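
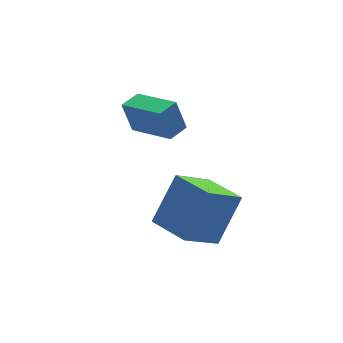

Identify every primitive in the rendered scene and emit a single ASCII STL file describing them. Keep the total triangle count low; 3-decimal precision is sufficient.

solid 
facet normal -0.559 -0.270 -0.784
outer loop
vertex 0.149 -0.86 -0.781
vertex -0.345 0.744 -0.981
vertex 1.599 -0.555 -1.921
endloop
endfacet
facet normal 0.292 -0.949 0.118
outer loop
vertex 2.785 0.016 -0.259
vertex 0.149 -0.86 -0.781
vertex 1.599 -0.555 -1.921
endloop
endfacet
facet normal -0.559 -0.269 -0.784
outer loop
vertex 1.599 -0.555 -1.921
vertex -0.345 0.744 -0.981
vertex 1.106 1.049 -2.12
endloop
endfacet
facet normal 0.776 0.163 -0.610
outer loop
vertex 1.106 1.049 -2.12
vertex 2.785 0.016 -0.259
vertex 1.599 -0.555 -1.921
endloop
endfacet
facet normal -0.776 -0.163 0.610
outer loop
vertex 0.149 -0.86 -0.781
vertex 0.841 1.315 0.681
vertex -0.345 0.744 -0.981
endloop
endfacet
facet normal 0.292 -0.949 0.118
outer loop
vertex 1.334 -0.289 0.88
vertex 0.149 -0.86 -0.781
vertex 2.785 0.016 -0.259
endloop
endfacet
facet normal -0.776 -0.163 0.610
outer loop
vertex 1.334 -0.289 0.88
vertex 0.841 1.315 0.681
vertex 0.149 -0.86 -0.781
endloop
endfacet
facet normal -0.292 0.949 -0.118
outer loop
vertex -0.345 0.744 -0.981
vertex 0.841 1.315 0.681
vertex 1.106 1.049 -2.12
endloop
endfacet
facet normal 0.776 0.163 -0.610
outer loop
vertex 2.291 1.62 -0.459
vertex 2.785 0.016 -0.259
vertex 1.106 1.049 -2.12
endloop
endfacet
facet normal -0.292 0.949 -0.118
outer loop
vertex 1.106 1.049 -2.12
vertex 0.841 1.315 0.681
vertex 2.291 1.62 -0.459
endloop
endfacet
facet normal 0.559 0.270 0.784
outer loop
vertex 2.291 1.62 -0.459
vertex 1.334 -0.289 0.88
vertex 2.785 0.016 -0.259
endloop
endfacet
facet normal 0.560 0.269 0.784
outer loop
vertex 0.841 1.315 0.681
vertex 1.334 -0.289 0.88
vertex 2.291 1.62 -0.459
endloop
endfacet
facet normal -0.909 -0.413 -0.065
outer loop
vertex 1.017 3.0 2.677
vertex 0.285 4.709 2.056
vertex 1.264 2.652 1.428
endloop
endfacet
facet normal 0.373 -0.872 0.317
outer loop
vertex 2.055 3.011 1.484
vertex 1.017 3.0 2.677
vertex 1.264 2.652 1.428
endloop
endfacet
facet normal -0.909 -0.412 -0.065
outer loop
vertex 1.264 2.652 1.428
vertex 0.285 4.709 2.056
vertex 0.533 4.361 0.807
endloop
endfacet
facet normal 0.187 -0.264 -0.946
outer loop
vertex 0.533 4.361 0.807
vertex 2.055 3.011 1.484
vertex 1.264 2.652 1.428
endloop
endfacet
facet normal -0.187 0.264 0.946
outer loop
vertex 1.017 3.0 2.677
vertex 1.076 5.068 2.112
vertex 0.285 4.709 2.056
endloop
endfacet
facet normal 0.374 -0.872 0.317
outer loop
vertex 1.807 3.359 2.733
vertex 1.017 3.0 2.677
vertex 2.055 3.011 1.484
endloop
endfacet
facet normal -0.187 0.264 0.946
outer loop
vertex 1.807 3.359 2.733
vertex 1.076 5.068 2.112
vertex 1.017 3.0 2.677
endloop
endfacet
facet normal -0.373 0.872 -0.317
outer loop
vertex 0.285 4.709 2.056
vertex 1.076 5.068 2.112
vertex 0.533 4.361 0.807
endloop
endfacet
facet normal 0.187 -0.264 -0.946
outer loop
vertex 1.323 4.72 0.863
vertex 2.055 3.011 1.484
vertex 0.533 4.361 0.807
endloop
endfacet
facet normal -0.374 0.872 -0.317
outer loop
vertex 0.533 4.361 0.807
vertex 1.076 5.068 2.112
vertex 1.323 4.72 0.863
endloop
endfacet
facet normal 0.908 0.413 0.065
outer loop
vertex 1.323 4.72 0.863
vertex 1.807 3.359 2.733
vertex 2.055 3.011 1.484
endloop
endfacet
facet normal 0.909 0.412 0.065
outer loop
vertex 1.076 5.068 2.112
vertex 1.807 3.359 2.733
vertex 1.323 4.72 0.863
endloop
endfacet

endsolid


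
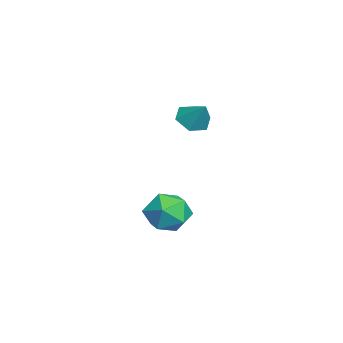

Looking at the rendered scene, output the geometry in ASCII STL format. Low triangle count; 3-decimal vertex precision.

solid 
facet normal -0.525 -0.423 -0.739
outer loop
vertex 1.53 3.364 2.5
vertex 0.895 3.485 2.882
vertex 1.15 4.004 2.404
endloop
endfacet
facet normal 0.853 0.474 -0.217
outer loop
vertex 1.53 3.364 2.5
vertex 1.15 4.004 2.404
vertex 1.505 3.975 3.738
endloop
endfacet
facet normal -0.525 -0.423 -0.739
outer loop
vertex 1.15 4.004 2.404
vertex 0.895 3.485 2.882
vertex 0.516 4.125 2.785
endloop
endfacet
facet normal 0.173 0.985 -0.025
outer loop
vertex 1.15 4.004 2.404
vertex 0.516 4.125 2.785
vertex 1.505 3.975 3.738
endloop
endfacet
facet normal -0.525 -0.423 -0.739
outer loop
vertex 0.516 4.125 2.785
vertex 0.895 3.485 2.882
vertex 0.261 3.606 3.263
endloop
endfacet
facet normal -0.424 0.717 0.553
outer loop
vertex 0.516 4.125 2.785
vertex 0.261 3.606 3.263
vertex 1.505 3.975 3.738
endloop
endfacet
facet normal -0.525 -0.422 -0.739
outer loop
vertex 0.261 3.606 3.263
vertex 0.895 3.485 2.882
vertex 0.641 2.966 3.359
endloop
endfacet
facet normal -0.340 -0.061 0.938
outer loop
vertex 0.261 3.606 3.263
vertex 0.641 2.966 3.359
vertex 1.505 3.975 3.738
endloop
endfacet
facet normal -0.525 -0.422 -0.739
outer loop
vertex 0.641 2.966 3.359
vertex 0.895 3.485 2.882
vertex 1.275 2.845 2.978
endloop
endfacet
facet normal 0.340 -0.572 0.747
outer loop
vertex 0.641 2.966 3.359
vertex 1.275 2.845 2.978
vertex 1.505 3.975 3.738
endloop
endfacet
facet normal -0.525 -0.423 -0.739
outer loop
vertex 1.275 2.845 2.978
vertex 0.895 3.485 2.882
vertex 1.53 3.364 2.5
endloop
endfacet
facet normal 0.937 -0.305 0.169
outer loop
vertex 1.275 2.845 2.978
vertex 1.53 3.364 2.5
vertex 1.505 3.975 3.738
endloop
endfacet
facet normal -0.274 0.285 0.918
outer loop
vertex 2.165 3.224 -0.859
vertex 1.185 2.938 -1.063
vertex 1.853 2.253 -0.651
endloop
endfacet
facet normal 0.404 0.066 0.912
outer loop
vertex 2.165 3.224 -0.859
vertex 1.853 2.253 -0.651
vertex 2.788 2.418 -1.077
endloop
endfacet
facet normal 0.763 0.470 0.444
outer loop
vertex 2.165 3.224 -0.859
vertex 2.788 2.418 -1.077
vertex 2.698 3.205 -1.754
endloop
endfacet
facet normal 0.306 0.938 0.162
outer loop
vertex 2.165 3.224 -0.859
vertex 2.698 3.205 -1.754
vertex 1.708 3.526 -1.744
endloop
endfacet
facet normal -0.335 0.825 0.455
outer loop
vertex 2.165 3.224 -0.859
vertex 1.708 3.526 -1.744
vertex 1.185 2.938 -1.063
endloop
endfacet
facet normal 0.415 -0.608 0.676
outer loop
vertex 2.788 2.418 -1.077
vertex 1.853 2.253 -0.651
vertex 2.192 1.634 -1.416
endloop
endfacet
facet normal -0.682 -0.252 0.687
outer loop
vertex 1.853 2.253 -0.651
vertex 1.185 2.938 -1.063
vertex 1.202 1.955 -1.406
endloop
endfacet
facet normal -0.781 0.621 -0.063
outer loop
vertex 1.185 2.938 -1.063
vertex 1.708 3.526 -1.744
vertex 1.112 2.742 -2.083
endloop
endfacet
facet normal 0.255 0.804 -0.537
outer loop
vertex 1.708 3.526 -1.744
vertex 2.698 3.205 -1.754
vertex 2.047 2.907 -2.509
endloop
endfacet
facet normal 0.996 0.045 -0.080
outer loop
vertex 2.698 3.205 -1.754
vertex 2.788 2.418 -1.077
vertex 2.715 2.222 -2.097
endloop
endfacet
facet normal -0.306 -0.938 -0.162
outer loop
vertex 1.735 1.936 -2.301
vertex 2.192 1.634 -1.416
vertex 1.202 1.955 -1.406
endloop
endfacet
facet normal -0.763 -0.470 -0.444
outer loop
vertex 1.735 1.936 -2.301
vertex 1.202 1.955 -1.406
vertex 1.112 2.742 -2.083
endloop
endfacet
facet normal -0.404 -0.066 -0.912
outer loop
vertex 1.735 1.936 -2.301
vertex 1.112 2.742 -2.083
vertex 2.047 2.907 -2.509
endloop
endfacet
facet normal 0.274 -0.285 -0.918
outer loop
vertex 1.735 1.936 -2.301
vertex 2.047 2.907 -2.509
vertex 2.715 2.222 -2.097
endloop
endfacet
facet normal 0.335 -0.825 -0.455
outer loop
vertex 1.735 1.936 -2.301
vertex 2.715 2.222 -2.097
vertex 2.192 1.634 -1.416
endloop
endfacet
facet normal -0.255 -0.804 0.537
outer loop
vertex 1.202 1.955 -1.406
vertex 2.192 1.634 -1.416
vertex 1.853 2.253 -0.651
endloop
endfacet
facet normal -0.996 -0.045 0.080
outer loop
vertex 1.112 2.742 -2.083
vertex 1.202 1.955 -1.406
vertex 1.185 2.938 -1.063
endloop
endfacet
facet normal -0.415 0.608 -0.676
outer loop
vertex 2.047 2.907 -2.509
vertex 1.112 2.742 -2.083
vertex 1.708 3.526 -1.744
endloop
endfacet
facet normal 0.682 0.252 -0.687
outer loop
vertex 2.715 2.222 -2.097
vertex 2.047 2.907 -2.509
vertex 2.698 3.205 -1.754
endloop
endfacet
facet normal 0.781 -0.621 0.063
outer loop
vertex 2.192 1.634 -1.416
vertex 2.715 2.222 -2.097
vertex 2.788 2.418 -1.077
endloop
endfacet

endsolid


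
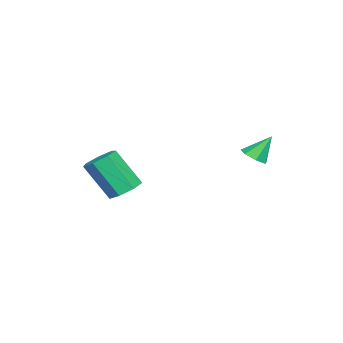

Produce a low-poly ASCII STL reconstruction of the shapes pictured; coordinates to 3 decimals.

solid 
facet normal -0.037 0.554 -0.832
outer loop
vertex 0.547 -0.041 -0.468
vertex 0.159 -0.514 -0.766
vertex -0.035 0.024 -0.399
endloop
endfacet
facet normal 0.156 0.825 0.542
outer loop
vertex 0.547 -0.041 -0.468
vertex -0.035 0.024 -0.399
vertex 0.608 -0.993 0.963
endloop
endfacet
facet normal 0.158 0.826 0.542
outer loop
vertex 0.608 -0.993 0.963
vertex -0.035 0.024 -0.399
vertex 0.026 -0.927 1.032
endloop
endfacet
facet normal 0.036 -0.552 0.833
outer loop
vertex 0.608 -0.993 0.963
vertex 0.026 -0.927 1.032
vertex 0.221 -1.466 0.666
endloop
endfacet
facet normal -0.036 0.554 -0.832
outer loop
vertex -0.035 0.024 -0.399
vertex 0.159 -0.514 -0.766
vertex -0.471 -0.315 -0.606
endloop
endfacet
facet normal -0.673 0.603 0.429
outer loop
vertex -0.035 0.024 -0.399
vertex -0.471 -0.315 -0.606
vertex 0.026 -0.927 1.032
endloop
endfacet
facet normal -0.673 0.602 0.429
outer loop
vertex 0.026 -0.927 1.032
vertex -0.471 -0.315 -0.606
vertex -0.41 -1.267 0.825
endloop
endfacet
facet normal 0.036 -0.553 0.833
outer loop
vertex 0.026 -0.927 1.032
vertex -0.41 -1.267 0.825
vertex 0.221 -1.466 0.666
endloop
endfacet
facet normal -0.036 0.554 -0.832
outer loop
vertex -0.471 -0.315 -0.606
vertex 0.159 -0.514 -0.766
vertex -0.432 -0.805 -0.934
endloop
endfacet
facet normal -0.997 -0.075 -0.007
outer loop
vertex -0.471 -0.315 -0.606
vertex -0.432 -0.805 -0.934
vertex -0.41 -1.267 0.825
endloop
endfacet
facet normal -0.997 -0.075 -0.007
outer loop
vertex -0.41 -1.267 0.825
vertex -0.432 -0.805 -0.934
vertex -0.371 -1.756 0.498
endloop
endfacet
facet normal 0.035 -0.554 0.832
outer loop
vertex -0.41 -1.267 0.825
vertex -0.371 -1.756 0.498
vertex 0.221 -1.466 0.666
endloop
endfacet
facet normal -0.035 0.552 -0.833
outer loop
vertex -0.432 -0.805 -0.934
vertex 0.159 -0.514 -0.766
vertex 0.052 -1.076 -1.134
endloop
endfacet
facet normal -0.570 -0.695 -0.438
outer loop
vertex -0.432 -0.805 -0.934
vertex 0.052 -1.076 -1.134
vertex -0.371 -1.756 0.498
endloop
endfacet
facet normal -0.570 -0.696 -0.438
outer loop
vertex -0.371 -1.756 0.498
vertex 0.052 -1.076 -1.134
vertex 0.114 -2.027 0.297
endloop
endfacet
facet normal 0.035 -0.554 0.832
outer loop
vertex -0.371 -1.756 0.498
vertex 0.114 -2.027 0.297
vertex 0.221 -1.466 0.666
endloop
endfacet
facet normal -0.037 0.552 -0.833
outer loop
vertex 0.052 -1.076 -1.134
vertex 0.159 -0.514 -0.766
vertex 0.617 -0.924 -1.058
endloop
endfacet
facet normal 0.286 -0.792 -0.539
outer loop
vertex 0.052 -1.076 -1.134
vertex 0.617 -0.924 -1.058
vertex 0.114 -2.027 0.297
endloop
endfacet
facet normal 0.287 -0.792 -0.539
outer loop
vertex 0.114 -2.027 0.297
vertex 0.617 -0.924 -1.058
vertex 0.679 -1.875 0.374
endloop
endfacet
facet normal 0.036 -0.554 0.832
outer loop
vertex 0.114 -2.027 0.297
vertex 0.679 -1.875 0.374
vertex 0.221 -1.466 0.666
endloop
endfacet
facet normal -0.035 0.553 -0.832
outer loop
vertex 0.617 -0.924 -1.058
vertex 0.159 -0.514 -0.766
vertex 0.837 -0.463 -0.761
endloop
endfacet
facet normal 0.927 -0.292 -0.234
outer loop
vertex 0.617 -0.924 -1.058
vertex 0.837 -0.463 -0.761
vertex 0.679 -1.875 0.374
endloop
endfacet
facet normal 0.927 -0.292 -0.235
outer loop
vertex 0.679 -1.875 0.374
vertex 0.837 -0.463 -0.761
vertex 0.899 -1.415 0.67
endloop
endfacet
facet normal 0.037 -0.553 0.832
outer loop
vertex 0.679 -1.875 0.374
vertex 0.899 -1.415 0.67
vertex 0.221 -1.466 0.666
endloop
endfacet
facet normal -0.035 0.553 -0.832
outer loop
vertex 0.837 -0.463 -0.761
vertex 0.159 -0.514 -0.766
vertex 0.547 -0.041 -0.468
endloop
endfacet
facet normal 0.870 0.427 0.246
outer loop
vertex 0.837 -0.463 -0.761
vertex 0.547 -0.041 -0.468
vertex 0.899 -1.415 0.67
endloop
endfacet
facet normal 0.869 0.428 0.247
outer loop
vertex 0.899 -1.415 0.67
vertex 0.547 -0.041 -0.468
vertex 0.608 -0.993 0.963
endloop
endfacet
facet normal 0.037 -0.553 0.833
outer loop
vertex 0.899 -1.415 0.67
vertex 0.608 -0.993 0.963
vertex 0.221 -1.466 0.666
endloop
endfacet
facet normal 0.298 -0.475 -0.828
outer loop
vertex -1.979 3.103 0.723
vertex -2.432 3.291 0.452
vertex -1.927 3.53 0.497
endloop
endfacet
facet normal 0.745 0.239 0.623
outer loop
vertex -1.979 3.103 0.723
vertex -1.927 3.53 0.497
vertex -2.768 3.829 1.388
endloop
endfacet
facet normal 0.299 -0.475 -0.828
outer loop
vertex -1.927 3.53 0.497
vertex -2.432 3.291 0.452
vertex -2.255 3.777 0.237
endloop
endfacet
facet normal 0.495 0.849 0.182
outer loop
vertex -1.927 3.53 0.497
vertex -2.255 3.777 0.237
vertex -2.768 3.829 1.388
endloop
endfacet
facet normal 0.299 -0.475 -0.828
outer loop
vertex -2.255 3.777 0.237
vertex -2.432 3.291 0.452
vertex -2.716 3.658 0.139
endloop
endfacet
facet normal -0.219 0.965 -0.141
outer loop
vertex -2.255 3.777 0.237
vertex -2.716 3.658 0.139
vertex -2.768 3.829 1.388
endloop
endfacet
facet normal 0.298 -0.475 -0.828
outer loop
vertex -2.716 3.658 0.139
vertex -2.432 3.291 0.452
vertex -2.963 3.263 0.277
endloop
endfacet
facet normal -0.859 0.501 -0.104
outer loop
vertex -2.716 3.658 0.139
vertex -2.963 3.263 0.277
vertex -2.768 3.829 1.388
endloop
endfacet
facet normal 0.298 -0.476 -0.828
outer loop
vertex -2.963 3.263 0.277
vertex -2.432 3.291 0.452
vertex -2.81 2.889 0.547
endloop
endfacet
facet normal -0.944 -0.195 0.265
outer loop
vertex -2.963 3.263 0.277
vertex -2.81 2.889 0.547
vertex -2.768 3.829 1.388
endloop
endfacet
facet normal 0.299 -0.476 -0.827
outer loop
vertex -2.81 2.889 0.547
vertex -2.432 3.291 0.452
vertex -2.372 2.818 0.746
endloop
endfacet
facet normal -0.410 -0.598 0.689
outer loop
vertex -2.81 2.889 0.547
vertex -2.372 2.818 0.746
vertex -2.768 3.829 1.388
endloop
endfacet
facet normal 0.297 -0.477 -0.827
outer loop
vertex -2.372 2.818 0.746
vertex -2.432 3.291 0.452
vertex -1.979 3.103 0.723
endloop
endfacet
facet normal 0.343 -0.404 0.848
outer loop
vertex -2.372 2.818 0.746
vertex -1.979 3.103 0.723
vertex -2.768 3.829 1.388
endloop
endfacet

endsolid


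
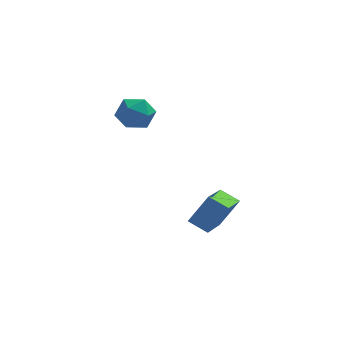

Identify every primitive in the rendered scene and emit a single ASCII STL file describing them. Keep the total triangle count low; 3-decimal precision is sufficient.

solid 
facet normal -0.902 0.380 0.205
outer loop
vertex -1.789 4.185 -1.226
vertex -2.051 3.464 -1.043
vertex -1.732 3.921 -0.485
endloop
endfacet
facet normal -0.389 0.858 0.336
outer loop
vertex -1.789 4.185 -1.226
vertex -1.732 3.921 -0.485
vertex -1.133 4.319 -0.809
endloop
endfacet
facet normal -0.025 0.963 -0.270
outer loop
vertex -1.789 4.185 -1.226
vertex -1.133 4.319 -0.809
vertex -1.082 4.108 -1.567
endloop
endfacet
facet normal -0.314 0.550 -0.774
outer loop
vertex -1.789 4.185 -1.226
vertex -1.082 4.108 -1.567
vertex -1.65 3.58 -1.712
endloop
endfacet
facet normal -0.856 0.189 -0.480
outer loop
vertex -1.789 4.185 -1.226
vertex -1.65 3.58 -1.712
vertex -2.051 3.464 -1.043
endloop
endfacet
facet normal 0.058 0.576 0.815
outer loop
vertex -1.133 4.319 -0.809
vertex -1.732 3.921 -0.485
vertex -0.99 3.68 -0.368
endloop
endfacet
facet normal -0.773 -0.197 0.603
outer loop
vertex -1.732 3.921 -0.485
vertex -2.051 3.464 -1.043
vertex -1.558 3.152 -0.513
endloop
endfacet
facet normal -0.698 -0.506 -0.506
outer loop
vertex -2.051 3.464 -1.043
vertex -1.65 3.58 -1.712
vertex -1.507 2.941 -1.271
endloop
endfacet
facet normal 0.179 0.076 -0.981
outer loop
vertex -1.65 3.58 -1.712
vertex -1.082 4.108 -1.567
vertex -0.908 3.339 -1.595
endloop
endfacet
facet normal 0.647 0.745 -0.164
outer loop
vertex -1.082 4.108 -1.567
vertex -1.133 4.319 -0.809
vertex -0.589 3.796 -1.037
endloop
endfacet
facet normal 0.314 -0.550 0.774
outer loop
vertex -0.851 3.075 -0.854
vertex -0.99 3.68 -0.368
vertex -1.558 3.152 -0.513
endloop
endfacet
facet normal 0.025 -0.963 0.270
outer loop
vertex -0.851 3.075 -0.854
vertex -1.558 3.152 -0.513
vertex -1.507 2.941 -1.271
endloop
endfacet
facet normal 0.389 -0.858 -0.336
outer loop
vertex -0.851 3.075 -0.854
vertex -1.507 2.941 -1.271
vertex -0.908 3.339 -1.595
endloop
endfacet
facet normal 0.902 -0.380 -0.205
outer loop
vertex -0.851 3.075 -0.854
vertex -0.908 3.339 -1.595
vertex -0.589 3.796 -1.037
endloop
endfacet
facet normal 0.856 -0.189 0.480
outer loop
vertex -0.851 3.075 -0.854
vertex -0.589 3.796 -1.037
vertex -0.99 3.68 -0.368
endloop
endfacet
facet normal -0.179 -0.076 0.981
outer loop
vertex -1.558 3.152 -0.513
vertex -0.99 3.68 -0.368
vertex -1.732 3.921 -0.485
endloop
endfacet
facet normal -0.647 -0.745 0.164
outer loop
vertex -1.507 2.941 -1.271
vertex -1.558 3.152 -0.513
vertex -2.051 3.464 -1.043
endloop
endfacet
facet normal -0.058 -0.576 -0.815
outer loop
vertex -0.908 3.339 -1.595
vertex -1.507 2.941 -1.271
vertex -1.65 3.58 -1.712
endloop
endfacet
facet normal 0.773 0.197 -0.603
outer loop
vertex -0.589 3.796 -1.037
vertex -0.908 3.339 -1.595
vertex -1.082 4.108 -1.567
endloop
endfacet
facet normal 0.698 0.506 0.506
outer loop
vertex -0.99 3.68 -0.368
vertex -0.589 3.796 -1.037
vertex -1.133 4.319 -0.809
endloop
endfacet
facet normal -0.808 0.394 0.437
outer loop
vertex 1.174 -0.853 -2.554
vertex 1.609 0.774 -3.217
vertex 0.497 -1.094 -3.588
endloop
endfacet
facet normal -0.241 -0.899 0.367
outer loop
vertex 1.151 -1.414 -3.943
vertex 1.174 -0.853 -2.554
vertex 0.497 -1.094 -3.588
endloop
endfacet
facet normal -0.808 0.394 0.438
outer loop
vertex 0.497 -1.094 -3.588
vertex 1.609 0.774 -3.217
vertex 0.931 0.533 -4.252
endloop
endfacet
facet normal -0.539 -0.191 -0.820
outer loop
vertex 0.931 0.533 -4.252
vertex 1.151 -1.414 -3.943
vertex 0.497 -1.094 -3.588
endloop
endfacet
facet normal 0.539 0.190 0.821
outer loop
vertex 1.174 -0.853 -2.554
vertex 2.263 0.454 -3.572
vertex 1.609 0.774 -3.217
endloop
endfacet
facet normal -0.241 -0.899 0.367
outer loop
vertex 1.829 -1.173 -2.908
vertex 1.174 -0.853 -2.554
vertex 1.151 -1.414 -3.943
endloop
endfacet
facet normal 0.537 0.192 0.821
outer loop
vertex 1.829 -1.173 -2.908
vertex 2.263 0.454 -3.572
vertex 1.174 -0.853 -2.554
endloop
endfacet
facet normal 0.241 0.899 -0.367
outer loop
vertex 1.609 0.774 -3.217
vertex 2.263 0.454 -3.572
vertex 0.931 0.533 -4.252
endloop
endfacet
facet normal -0.537 -0.191 -0.821
outer loop
vertex 1.586 0.213 -4.606
vertex 1.151 -1.414 -3.943
vertex 0.931 0.533 -4.252
endloop
endfacet
facet normal 0.241 0.899 -0.367
outer loop
vertex 0.931 0.533 -4.252
vertex 2.263 0.454 -3.572
vertex 1.586 0.213 -4.606
endloop
endfacet
facet normal 0.808 -0.394 -0.438
outer loop
vertex 1.586 0.213 -4.606
vertex 1.829 -1.173 -2.908
vertex 1.151 -1.414 -3.943
endloop
endfacet
facet normal 0.808 -0.394 -0.437
outer loop
vertex 2.263 0.454 -3.572
vertex 1.829 -1.173 -2.908
vertex 1.586 0.213 -4.606
endloop
endfacet

endsolid


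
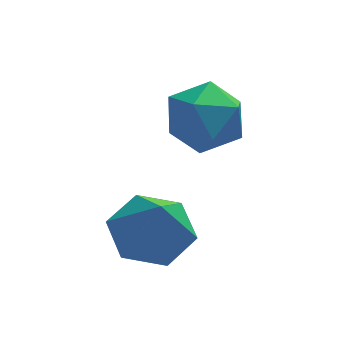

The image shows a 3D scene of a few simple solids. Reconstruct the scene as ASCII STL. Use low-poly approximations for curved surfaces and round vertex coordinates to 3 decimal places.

solid 
facet normal -0.843 -0.168 0.512
outer loop
vertex -2.326 0.348 4.094
vertex -2.456 -0.612 3.565
vertex -1.889 -0.575 4.511
endloop
endfacet
facet normal -0.385 0.222 0.896
outer loop
vertex -2.326 0.348 4.094
vertex -1.889 -0.575 4.511
vertex -1.31 0.365 4.527
endloop
endfacet
facet normal -0.238 0.816 0.526
outer loop
vertex -2.326 0.348 4.094
vertex -1.31 0.365 4.527
vertex -1.519 0.909 3.589
endloop
endfacet
facet normal -0.604 0.793 -0.085
outer loop
vertex -2.326 0.348 4.094
vertex -1.519 0.909 3.589
vertex -2.227 0.306 2.995
endloop
endfacet
facet normal -0.978 0.185 -0.095
outer loop
vertex -2.326 0.348 4.094
vertex -2.227 0.306 2.995
vertex -2.456 -0.612 3.565
endloop
endfacet
facet normal 0.219 -0.151 0.964
outer loop
vertex -1.31 0.365 4.527
vertex -1.889 -0.575 4.511
vertex -0.813 -0.586 4.265
endloop
endfacet
facet normal -0.521 -0.782 0.343
outer loop
vertex -1.889 -0.575 4.511
vertex -2.456 -0.612 3.565
vertex -1.521 -1.189 3.671
endloop
endfacet
facet normal -0.741 -0.211 -0.638
outer loop
vertex -2.456 -0.612 3.565
vertex -2.227 0.306 2.995
vertex -1.73 -0.645 2.733
endloop
endfacet
facet normal -0.134 0.771 -0.622
outer loop
vertex -2.227 0.306 2.995
vertex -1.519 0.909 3.589
vertex -1.151 0.295 2.749
endloop
endfacet
facet normal 0.458 0.810 0.367
outer loop
vertex -1.519 0.909 3.589
vertex -1.31 0.365 4.527
vertex -0.584 0.332 3.695
endloop
endfacet
facet normal 0.604 -0.793 0.085
outer loop
vertex -0.714 -0.628 3.166
vertex -0.813 -0.586 4.265
vertex -1.521 -1.189 3.671
endloop
endfacet
facet normal 0.238 -0.816 -0.526
outer loop
vertex -0.714 -0.628 3.166
vertex -1.521 -1.189 3.671
vertex -1.73 -0.645 2.733
endloop
endfacet
facet normal 0.385 -0.222 -0.896
outer loop
vertex -0.714 -0.628 3.166
vertex -1.73 -0.645 2.733
vertex -1.151 0.295 2.749
endloop
endfacet
facet normal 0.843 0.168 -0.512
outer loop
vertex -0.714 -0.628 3.166
vertex -1.151 0.295 2.749
vertex -0.584 0.332 3.695
endloop
endfacet
facet normal 0.978 -0.185 0.095
outer loop
vertex -0.714 -0.628 3.166
vertex -0.584 0.332 3.695
vertex -0.813 -0.586 4.265
endloop
endfacet
facet normal 0.134 -0.771 0.622
outer loop
vertex -1.521 -1.189 3.671
vertex -0.813 -0.586 4.265
vertex -1.889 -0.575 4.511
endloop
endfacet
facet normal -0.458 -0.810 -0.367
outer loop
vertex -1.73 -0.645 2.733
vertex -1.521 -1.189 3.671
vertex -2.456 -0.612 3.565
endloop
endfacet
facet normal -0.219 0.151 -0.964
outer loop
vertex -1.151 0.295 2.749
vertex -1.73 -0.645 2.733
vertex -2.227 0.306 2.995
endloop
endfacet
facet normal 0.521 0.782 -0.343
outer loop
vertex -0.584 0.332 3.695
vertex -1.151 0.295 2.749
vertex -1.519 0.909 3.589
endloop
endfacet
facet normal 0.741 0.211 0.638
outer loop
vertex -0.813 -0.586 4.265
vertex -0.584 0.332 3.695
vertex -1.31 0.365 4.527
endloop
endfacet
facet normal -0.061 0.431 -0.900
outer loop
vertex -2.021 -2.087 0.843
vertex -3.065 -1.806 1.049
vertex -2.247 -1.122 1.321
endloop
endfacet
facet normal 0.890 -0.017 0.455
outer loop
vertex -2.021 -2.087 0.843
vertex -2.247 -1.122 1.321
vertex -2.955 -2.574 2.651
endloop
endfacet
facet normal -0.061 0.431 -0.900
outer loop
vertex -2.247 -1.122 1.321
vertex -3.065 -1.806 1.049
vertex -3.29 -0.841 1.526
endloop
endfacet
facet normal 0.302 0.559 0.772
outer loop
vertex -2.247 -1.122 1.321
vertex -3.29 -0.841 1.526
vertex -2.955 -2.574 2.651
endloop
endfacet
facet normal -0.061 0.431 -0.900
outer loop
vertex -3.29 -0.841 1.526
vertex -3.065 -1.806 1.049
vertex -4.108 -1.525 1.254
endloop
endfacet
facet normal -0.558 0.373 0.741
outer loop
vertex -3.29 -0.841 1.526
vertex -4.108 -1.525 1.254
vertex -2.955 -2.574 2.651
endloop
endfacet
facet normal -0.061 0.431 -0.900
outer loop
vertex -4.108 -1.525 1.254
vertex -3.065 -1.806 1.049
vertex -3.882 -2.49 0.777
endloop
endfacet
facet normal -0.832 -0.390 0.394
outer loop
vertex -4.108 -1.525 1.254
vertex -3.882 -2.49 0.777
vertex -2.955 -2.574 2.651
endloop
endfacet
facet normal -0.062 0.431 -0.900
outer loop
vertex -3.882 -2.49 0.777
vertex -3.065 -1.806 1.049
vertex -2.839 -2.771 0.571
endloop
endfacet
facet normal -0.245 -0.966 0.078
outer loop
vertex -3.882 -2.49 0.777
vertex -2.839 -2.771 0.571
vertex -2.955 -2.574 2.651
endloop
endfacet
facet normal -0.061 0.431 -0.900
outer loop
vertex -2.839 -2.771 0.571
vertex -3.065 -1.806 1.049
vertex -2.021 -2.087 0.843
endloop
endfacet
facet normal 0.616 -0.780 0.108
outer loop
vertex -2.839 -2.771 0.571
vertex -2.021 -2.087 0.843
vertex -2.955 -2.574 2.651
endloop
endfacet

endsolid


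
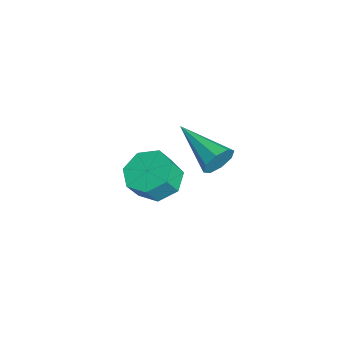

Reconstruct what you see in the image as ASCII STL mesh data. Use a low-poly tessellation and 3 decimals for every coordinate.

solid 
facet normal 0.805 0.519 -0.287
outer loop
vertex 4.9 -2.363 3.57
vertex 4.593 -2.212 2.983
vertex 4.625 -1.922 3.597
endloop
endfacet
facet normal 0.025 -0.046 0.999
outer loop
vertex 4.9 -2.363 3.57
vertex 4.625 -1.922 3.597
vertex 2.927 -3.288 3.577
endloop
endfacet
facet normal 0.805 0.520 -0.287
outer loop
vertex 4.625 -1.922 3.597
vertex 4.593 -2.212 2.983
vertex 4.331 -1.651 3.264
endloop
endfacet
facet normal -0.409 0.497 0.765
outer loop
vertex 4.625 -1.922 3.597
vertex 4.331 -1.651 3.264
vertex 2.927 -3.288 3.577
endloop
endfacet
facet normal 0.804 0.520 -0.288
outer loop
vertex 4.331 -1.651 3.264
vertex 4.593 -2.212 2.983
vertex 4.19 -1.709 2.766
endloop
endfacet
facet normal -0.740 0.660 0.133
outer loop
vertex 4.331 -1.651 3.264
vertex 4.19 -1.709 2.766
vertex 2.927 -3.288 3.577
endloop
endfacet
facet normal 0.804 0.520 -0.288
outer loop
vertex 4.19 -1.709 2.766
vertex 4.593 -2.212 2.983
vertex 4.285 -2.061 2.395
endloop
endfacet
facet normal -0.774 0.348 -0.528
outer loop
vertex 4.19 -1.709 2.766
vertex 4.285 -2.061 2.395
vertex 2.927 -3.288 3.577
endloop
endfacet
facet normal 0.804 0.521 -0.287
outer loop
vertex 4.285 -2.061 2.395
vertex 4.593 -2.212 2.983
vertex 4.561 -2.502 2.368
endloop
endfacet
facet normal -0.492 -0.257 -0.832
outer loop
vertex 4.285 -2.061 2.395
vertex 4.561 -2.502 2.368
vertex 2.927 -3.288 3.577
endloop
endfacet
facet normal 0.804 0.520 -0.287
outer loop
vertex 4.561 -2.502 2.368
vertex 4.593 -2.212 2.983
vertex 4.855 -2.773 2.701
endloop
endfacet
facet normal -0.059 -0.799 -0.599
outer loop
vertex 4.561 -2.502 2.368
vertex 4.855 -2.773 2.701
vertex 2.927 -3.288 3.577
endloop
endfacet
facet normal 0.805 0.520 -0.287
outer loop
vertex 4.855 -2.773 2.701
vertex 4.593 -2.212 2.983
vertex 4.995 -2.715 3.199
endloop
endfacet
facet normal 0.273 -0.961 0.035
outer loop
vertex 4.855 -2.773 2.701
vertex 4.995 -2.715 3.199
vertex 2.927 -3.288 3.577
endloop
endfacet
facet normal 0.805 0.520 -0.287
outer loop
vertex 4.995 -2.715 3.199
vertex 4.593 -2.212 2.983
vertex 4.9 -2.363 3.57
endloop
endfacet
facet normal 0.307 -0.650 0.695
outer loop
vertex 4.995 -2.715 3.199
vertex 4.9 -2.363 3.57
vertex 2.927 -3.288 3.577
endloop
endfacet
facet normal -0.315 0.437 -0.842
outer loop
vertex 1.045 -3.087 -1.774
vertex 0.232 -3.686 -1.781
vertex 0.342 -2.779 -1.351
endloop
endfacet
facet normal 0.507 0.828 0.240
outer loop
vertex 1.045 -3.087 -1.774
vertex 0.342 -2.779 -1.351
vertex 1.382 -3.555 -0.872
endloop
endfacet
facet normal 0.507 0.828 0.241
outer loop
vertex 1.382 -3.555 -0.872
vertex 0.342 -2.779 -1.351
vertex 0.678 -3.247 -0.449
endloop
endfacet
facet normal 0.315 -0.438 0.842
outer loop
vertex 1.382 -3.555 -0.872
vertex 0.678 -3.247 -0.449
vertex 0.568 -4.154 -0.879
endloop
endfacet
facet normal -0.315 0.438 -0.842
outer loop
vertex 0.342 -2.779 -1.351
vertex 0.232 -3.686 -1.781
vertex -0.444 -3.154 -1.252
endloop
endfacet
facet normal -0.311 0.791 0.526
outer loop
vertex 0.342 -2.779 -1.351
vertex -0.444 -3.154 -1.252
vertex 0.678 -3.247 -0.449
endloop
endfacet
facet normal -0.311 0.791 0.526
outer loop
vertex 0.678 -3.247 -0.449
vertex -0.444 -3.154 -1.252
vertex -0.108 -3.622 -0.35
endloop
endfacet
facet normal 0.315 -0.438 0.842
outer loop
vertex 0.678 -3.247 -0.449
vertex -0.108 -3.622 -0.35
vertex 0.568 -4.154 -0.879
endloop
endfacet
facet normal -0.315 0.437 -0.842
outer loop
vertex -0.444 -3.154 -1.252
vertex 0.232 -3.686 -1.781
vertex -0.721 -3.93 -1.551
endloop
endfacet
facet normal -0.895 0.159 0.416
outer loop
vertex -0.444 -3.154 -1.252
vertex -0.721 -3.93 -1.551
vertex -0.108 -3.622 -0.35
endloop
endfacet
facet normal -0.895 0.158 0.417
outer loop
vertex -0.108 -3.622 -0.35
vertex -0.721 -3.93 -1.551
vertex -0.384 -4.397 -0.65
endloop
endfacet
facet normal 0.314 -0.438 0.842
outer loop
vertex -0.108 -3.622 -0.35
vertex -0.384 -4.397 -0.65
vertex 0.568 -4.154 -0.879
endloop
endfacet
facet normal -0.315 0.437 -0.842
outer loop
vertex -0.721 -3.93 -1.551
vertex 0.232 -3.686 -1.781
vertex -0.281 -4.522 -2.023
endloop
endfacet
facet normal -0.805 -0.593 -0.006
outer loop
vertex -0.721 -3.93 -1.551
vertex -0.281 -4.522 -2.023
vertex -0.384 -4.397 -0.65
endloop
endfacet
facet normal -0.806 -0.593 -0.006
outer loop
vertex -0.384 -4.397 -0.65
vertex -0.281 -4.522 -2.023
vertex 0.056 -4.99 -1.122
endloop
endfacet
facet normal 0.314 -0.437 0.843
outer loop
vertex -0.384 -4.397 -0.65
vertex 0.056 -4.99 -1.122
vertex 0.568 -4.154 -0.879
endloop
endfacet
facet normal -0.315 0.437 -0.842
outer loop
vertex -0.281 -4.522 -2.023
vertex 0.232 -3.686 -1.781
vertex 0.546 -4.485 -2.313
endloop
endfacet
facet normal -0.109 -0.898 -0.426
outer loop
vertex -0.281 -4.522 -2.023
vertex 0.546 -4.485 -2.313
vertex 0.056 -4.99 -1.122
endloop
endfacet
facet normal -0.109 -0.898 -0.426
outer loop
vertex 0.056 -4.99 -1.122
vertex 0.546 -4.485 -2.313
vertex 0.883 -4.953 -1.411
endloop
endfacet
facet normal 0.314 -0.437 0.843
outer loop
vertex 0.056 -4.99 -1.122
vertex 0.883 -4.953 -1.411
vertex 0.568 -4.154 -0.879
endloop
endfacet
facet normal -0.315 0.437 -0.842
outer loop
vertex 0.546 -4.485 -2.313
vertex 0.232 -3.686 -1.781
vertex 1.136 -3.846 -2.202
endloop
endfacet
facet normal 0.669 -0.527 -0.524
outer loop
vertex 0.546 -4.485 -2.313
vertex 1.136 -3.846 -2.202
vertex 0.883 -4.953 -1.411
endloop
endfacet
facet normal 0.670 -0.527 -0.523
outer loop
vertex 0.883 -4.953 -1.411
vertex 1.136 -3.846 -2.202
vertex 1.472 -4.314 -1.3
endloop
endfacet
facet normal 0.315 -0.437 0.843
outer loop
vertex 0.883 -4.953 -1.411
vertex 1.472 -4.314 -1.3
vertex 0.568 -4.154 -0.879
endloop
endfacet
facet normal -0.315 0.437 -0.842
outer loop
vertex 1.136 -3.846 -2.202
vertex 0.232 -3.686 -1.781
vertex 1.045 -3.087 -1.774
endloop
endfacet
facet normal 0.944 0.241 -0.227
outer loop
vertex 1.136 -3.846 -2.202
vertex 1.045 -3.087 -1.774
vertex 1.472 -4.314 -1.3
endloop
endfacet
facet normal 0.944 0.240 -0.228
outer loop
vertex 1.472 -4.314 -1.3
vertex 1.045 -3.087 -1.774
vertex 1.382 -3.555 -0.872
endloop
endfacet
facet normal 0.315 -0.438 0.842
outer loop
vertex 1.472 -4.314 -1.3
vertex 1.382 -3.555 -0.872
vertex 0.568 -4.154 -0.879
endloop
endfacet

endsolid


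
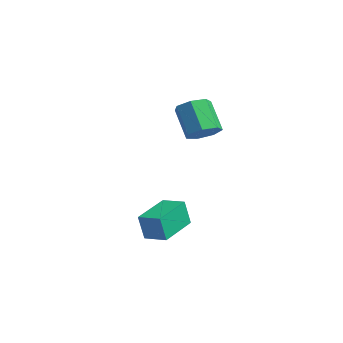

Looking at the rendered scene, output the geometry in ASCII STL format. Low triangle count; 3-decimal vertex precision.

solid 
facet normal 0.627 -0.013 -0.779
outer loop
vertex 0.79 1.453 2.474
vertex 0.161 1.118 1.973
vertex 0.355 1.955 2.115
endloop
endfacet
facet normal 0.524 0.747 0.410
outer loop
vertex 0.79 1.453 2.474
vertex 0.355 1.955 2.115
vertex -0.333 1.476 3.867
endloop
endfacet
facet normal 0.524 0.747 0.410
outer loop
vertex -0.333 1.476 3.867
vertex 0.355 1.955 2.115
vertex -0.768 1.978 3.509
endloop
endfacet
facet normal -0.627 0.012 0.779
outer loop
vertex -0.333 1.476 3.867
vertex -0.768 1.978 3.509
vertex -0.961 1.142 3.367
endloop
endfacet
facet normal 0.627 -0.013 -0.779
outer loop
vertex 0.355 1.955 2.115
vertex 0.161 1.118 1.973
vertex -0.226 1.827 1.649
endloop
endfacet
facet normal -0.124 0.985 -0.116
outer loop
vertex 0.355 1.955 2.115
vertex -0.226 1.827 1.649
vertex -0.768 1.978 3.509
endloop
endfacet
facet normal -0.124 0.985 -0.116
outer loop
vertex -0.768 1.978 3.509
vertex -0.226 1.827 1.649
vertex -1.349 1.85 3.043
endloop
endfacet
facet normal -0.627 0.013 0.779
outer loop
vertex -0.768 1.978 3.509
vertex -1.349 1.85 3.043
vertex -0.961 1.142 3.367
endloop
endfacet
facet normal 0.627 -0.014 -0.779
outer loop
vertex -0.226 1.827 1.649
vertex 0.161 1.118 1.973
vertex -0.515 1.166 1.428
endloop
endfacet
facet normal -0.678 0.482 -0.554
outer loop
vertex -0.226 1.827 1.649
vertex -0.515 1.166 1.428
vertex -1.349 1.85 3.043
endloop
endfacet
facet normal -0.678 0.483 -0.555
outer loop
vertex -1.349 1.85 3.043
vertex -0.515 1.166 1.428
vertex -1.638 1.189 2.821
endloop
endfacet
facet normal -0.627 0.013 0.779
outer loop
vertex -1.349 1.85 3.043
vertex -1.638 1.189 2.821
vertex -0.961 1.142 3.367
endloop
endfacet
facet normal 0.627 -0.012 -0.779
outer loop
vertex -0.515 1.166 1.428
vertex 0.161 1.118 1.973
vertex -0.294 0.469 1.617
endloop
endfacet
facet normal -0.722 -0.385 -0.575
outer loop
vertex -0.515 1.166 1.428
vertex -0.294 0.469 1.617
vertex -1.638 1.189 2.821
endloop
endfacet
facet normal -0.722 -0.385 -0.575
outer loop
vertex -1.638 1.189 2.821
vertex -0.294 0.469 1.617
vertex -1.417 0.492 3.01
endloop
endfacet
facet normal -0.627 0.012 0.779
outer loop
vertex -1.638 1.189 2.821
vertex -1.417 0.492 3.01
vertex -0.961 1.142 3.367
endloop
endfacet
facet normal 0.627 -0.013 -0.779
outer loop
vertex -0.294 0.469 1.617
vertex 0.161 1.118 1.973
vertex 0.269 0.261 2.074
endloop
endfacet
facet normal -0.222 -0.961 -0.163
outer loop
vertex -0.294 0.469 1.617
vertex 0.269 0.261 2.074
vertex -1.417 0.492 3.01
endloop
endfacet
facet normal -0.222 -0.961 -0.163
outer loop
vertex -1.417 0.492 3.01
vertex 0.269 0.261 2.074
vertex -0.854 0.284 3.468
endloop
endfacet
facet normal -0.628 0.013 0.778
outer loop
vertex -1.417 0.492 3.01
vertex -0.854 0.284 3.468
vertex -0.961 1.142 3.367
endloop
endfacet
facet normal 0.626 -0.013 -0.779
outer loop
vertex 0.269 0.261 2.074
vertex 0.161 1.118 1.973
vertex 0.752 0.699 2.455
endloop
endfacet
facet normal 0.445 -0.815 0.372
outer loop
vertex 0.269 0.261 2.074
vertex 0.752 0.699 2.455
vertex -0.854 0.284 3.468
endloop
endfacet
facet normal 0.445 -0.815 0.372
outer loop
vertex -0.854 0.284 3.468
vertex 0.752 0.699 2.455
vertex -0.371 0.722 3.849
endloop
endfacet
facet normal -0.627 0.014 0.779
outer loop
vertex -0.854 0.284 3.468
vertex -0.371 0.722 3.849
vertex -0.961 1.142 3.367
endloop
endfacet
facet normal 0.627 -0.012 -0.779
outer loop
vertex 0.752 0.699 2.455
vertex 0.161 1.118 1.973
vertex 0.79 1.453 2.474
endloop
endfacet
facet normal 0.777 -0.055 0.627
outer loop
vertex 0.752 0.699 2.455
vertex 0.79 1.453 2.474
vertex -0.371 0.722 3.849
endloop
endfacet
facet normal 0.777 -0.054 0.627
outer loop
vertex -0.371 0.722 3.849
vertex 0.79 1.453 2.474
vertex -0.333 1.476 3.867
endloop
endfacet
facet normal -0.627 0.013 0.779
outer loop
vertex -0.371 0.722 3.849
vertex -0.333 1.476 3.867
vertex -0.961 1.142 3.367
endloop
endfacet
facet normal -0.494 0.855 0.160
outer loop
vertex -0.15 -0.79 -1.909
vertex 0.858 -0.238 -1.746
vertex -0.09 -0.509 -3.228
endloop
endfacet
facet normal -0.869 -0.475 -0.141
outer loop
vertex 0.922 -2.262 -3.554
vertex -0.15 -0.79 -1.909
vertex -0.09 -0.509 -3.228
endloop
endfacet
facet normal -0.493 0.855 0.159
outer loop
vertex -0.09 -0.509 -3.228
vertex 0.858 -0.238 -1.746
vertex 0.918 0.042 -3.065
endloop
endfacet
facet normal 0.045 0.207 -0.977
outer loop
vertex 0.918 0.042 -3.065
vertex 0.922 -2.262 -3.554
vertex -0.09 -0.509 -3.228
endloop
endfacet
facet normal -0.044 -0.207 0.977
outer loop
vertex -0.15 -0.79 -1.909
vertex 1.87 -1.991 -2.072
vertex 0.858 -0.238 -1.746
endloop
endfacet
facet normal -0.868 -0.475 -0.140
outer loop
vertex 0.862 -2.542 -2.235
vertex -0.15 -0.79 -1.909
vertex 0.922 -2.262 -3.554
endloop
endfacet
facet normal -0.045 -0.208 0.977
outer loop
vertex 0.862 -2.542 -2.235
vertex 1.87 -1.991 -2.072
vertex -0.15 -0.79 -1.909
endloop
endfacet
facet normal 0.869 0.475 0.140
outer loop
vertex 0.858 -0.238 -1.746
vertex 1.87 -1.991 -2.072
vertex 0.918 0.042 -3.065
endloop
endfacet
facet normal 0.044 0.207 -0.977
outer loop
vertex 1.93 -1.71 -3.391
vertex 0.922 -2.262 -3.554
vertex 0.918 0.042 -3.065
endloop
endfacet
facet normal 0.868 0.475 0.141
outer loop
vertex 0.918 0.042 -3.065
vertex 1.87 -1.991 -2.072
vertex 1.93 -1.71 -3.391
endloop
endfacet
facet normal 0.494 -0.855 -0.159
outer loop
vertex 1.93 -1.71 -3.391
vertex 0.862 -2.542 -2.235
vertex 0.922 -2.262 -3.554
endloop
endfacet
facet normal 0.493 -0.855 -0.160
outer loop
vertex 1.87 -1.991 -2.072
vertex 0.862 -2.542 -2.235
vertex 1.93 -1.71 -3.391
endloop
endfacet

endsolid


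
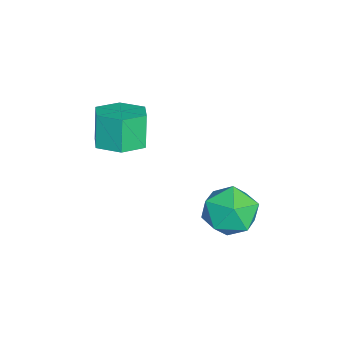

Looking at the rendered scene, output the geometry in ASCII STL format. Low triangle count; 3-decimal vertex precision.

solid 
facet normal 0.338 -0.006 -0.941
outer loop
vertex -1.211 -2.374 0.064
vertex -2.052 -2.484 -0.237
vertex -1.72 -1.655 -0.123
endloop
endfacet
facet normal 0.753 0.602 0.266
outer loop
vertex -1.211 -2.374 0.064
vertex -1.72 -1.655 -0.123
vertex -1.647 -2.366 1.278
endloop
endfacet
facet normal 0.753 0.601 0.266
outer loop
vertex -1.647 -2.366 1.278
vertex -1.72 -1.655 -0.123
vertex -2.155 -1.647 1.091
endloop
endfacet
facet normal -0.338 0.006 0.941
outer loop
vertex -1.647 -2.366 1.278
vertex -2.155 -1.647 1.091
vertex -2.488 -2.476 0.977
endloop
endfacet
facet normal 0.338 -0.006 -0.941
outer loop
vertex -1.72 -1.655 -0.123
vertex -2.052 -2.484 -0.237
vertex -2.561 -1.765 -0.424
endloop
endfacet
facet normal -0.113 0.992 -0.047
outer loop
vertex -1.72 -1.655 -0.123
vertex -2.561 -1.765 -0.424
vertex -2.155 -1.647 1.091
endloop
endfacet
facet normal -0.113 0.992 -0.047
outer loop
vertex -2.155 -1.647 1.091
vertex -2.561 -1.765 -0.424
vertex -2.996 -1.757 0.79
endloop
endfacet
facet normal -0.338 0.006 0.941
outer loop
vertex -2.155 -1.647 1.091
vertex -2.996 -1.757 0.79
vertex -2.488 -2.476 0.977
endloop
endfacet
facet normal 0.338 -0.006 -0.941
outer loop
vertex -2.561 -1.765 -0.424
vertex -2.052 -2.484 -0.237
vertex -2.893 -2.594 -0.538
endloop
endfacet
facet normal -0.866 0.390 -0.313
outer loop
vertex -2.561 -1.765 -0.424
vertex -2.893 -2.594 -0.538
vertex -2.996 -1.757 0.79
endloop
endfacet
facet normal -0.865 0.391 -0.313
outer loop
vertex -2.996 -1.757 0.79
vertex -2.893 -2.594 -0.538
vertex -3.329 -2.586 0.676
endloop
endfacet
facet normal -0.338 0.006 0.941
outer loop
vertex -2.996 -1.757 0.79
vertex -3.329 -2.586 0.676
vertex -2.488 -2.476 0.977
endloop
endfacet
facet normal 0.338 -0.006 -0.941
outer loop
vertex -2.893 -2.594 -0.538
vertex -2.052 -2.484 -0.237
vertex -2.385 -3.313 -0.351
endloop
endfacet
facet normal -0.753 -0.601 -0.267
outer loop
vertex -2.893 -2.594 -0.538
vertex -2.385 -3.313 -0.351
vertex -3.329 -2.586 0.676
endloop
endfacet
facet normal -0.753 -0.602 -0.266
outer loop
vertex -3.329 -2.586 0.676
vertex -2.385 -3.313 -0.351
vertex -2.82 -3.305 0.863
endloop
endfacet
facet normal -0.338 0.006 0.941
outer loop
vertex -3.329 -2.586 0.676
vertex -2.82 -3.305 0.863
vertex -2.488 -2.476 0.977
endloop
endfacet
facet normal 0.338 -0.006 -0.941
outer loop
vertex -2.385 -3.313 -0.351
vertex -2.052 -2.484 -0.237
vertex -1.544 -3.203 -0.05
endloop
endfacet
facet normal 0.113 -0.992 0.047
outer loop
vertex -2.385 -3.313 -0.351
vertex -1.544 -3.203 -0.05
vertex -2.82 -3.305 0.863
endloop
endfacet
facet normal 0.113 -0.992 0.047
outer loop
vertex -2.82 -3.305 0.863
vertex -1.544 -3.203 -0.05
vertex -1.979 -3.195 1.164
endloop
endfacet
facet normal -0.338 0.006 0.941
outer loop
vertex -2.82 -3.305 0.863
vertex -1.979 -3.195 1.164
vertex -2.488 -2.476 0.977
endloop
endfacet
facet normal 0.338 -0.006 -0.941
outer loop
vertex -1.544 -3.203 -0.05
vertex -2.052 -2.484 -0.237
vertex -1.211 -2.374 0.064
endloop
endfacet
facet normal 0.866 -0.391 0.313
outer loop
vertex -1.544 -3.203 -0.05
vertex -1.211 -2.374 0.064
vertex -1.979 -3.195 1.164
endloop
endfacet
facet normal 0.866 -0.390 0.314
outer loop
vertex -1.979 -3.195 1.164
vertex -1.211 -2.374 0.064
vertex -1.647 -2.366 1.278
endloop
endfacet
facet normal -0.338 0.006 0.941
outer loop
vertex -1.979 -3.195 1.164
vertex -1.647 -2.366 1.278
vertex -2.488 -2.476 0.977
endloop
endfacet
facet normal -0.508 0.609 0.608
outer loop
vertex -1.326 1.496 -1.912
vertex -0.829 1.101 -1.101
vertex -0.441 1.918 -1.595
endloop
endfacet
facet normal -0.420 0.907 -0.034
outer loop
vertex -1.326 1.496 -1.912
vertex -0.441 1.918 -1.595
vertex -0.622 1.796 -2.602
endloop
endfacet
facet normal -0.711 0.473 -0.520
outer loop
vertex -1.326 1.496 -1.912
vertex -0.622 1.796 -2.602
vertex -1.122 0.904 -2.73
endloop
endfacet
facet normal -0.980 -0.092 -0.178
outer loop
vertex -1.326 1.496 -1.912
vertex -1.122 0.904 -2.73
vertex -1.25 0.475 -1.802
endloop
endfacet
facet normal -0.854 -0.008 0.520
outer loop
vertex -1.326 1.496 -1.912
vertex -1.25 0.475 -1.802
vertex -0.829 1.101 -1.101
endloop
endfacet
facet normal 0.282 0.945 -0.165
outer loop
vertex -0.622 1.796 -2.602
vertex -0.441 1.918 -1.595
vertex 0.31 1.585 -2.218
endloop
endfacet
facet normal 0.138 0.463 0.875
outer loop
vertex -0.441 1.918 -1.595
vertex -0.829 1.101 -1.101
vertex 0.182 1.156 -1.29
endloop
endfacet
facet normal -0.423 -0.535 0.732
outer loop
vertex -0.829 1.101 -1.101
vertex -1.25 0.475 -1.802
vertex -0.318 0.264 -1.418
endloop
endfacet
facet normal -0.627 -0.671 -0.397
outer loop
vertex -1.25 0.475 -1.802
vertex -1.122 0.904 -2.73
vertex -0.499 0.142 -2.425
endloop
endfacet
facet normal -0.191 0.244 -0.951
outer loop
vertex -1.122 0.904 -2.73
vertex -0.622 1.796 -2.602
vertex -0.111 0.959 -2.919
endloop
endfacet
facet normal 0.980 0.092 0.178
outer loop
vertex 0.386 0.564 -2.108
vertex 0.31 1.585 -2.218
vertex 0.182 1.156 -1.29
endloop
endfacet
facet normal 0.711 -0.473 0.520
outer loop
vertex 0.386 0.564 -2.108
vertex 0.182 1.156 -1.29
vertex -0.318 0.264 -1.418
endloop
endfacet
facet normal 0.420 -0.907 0.034
outer loop
vertex 0.386 0.564 -2.108
vertex -0.318 0.264 -1.418
vertex -0.499 0.142 -2.425
endloop
endfacet
facet normal 0.508 -0.609 -0.608
outer loop
vertex 0.386 0.564 -2.108
vertex -0.499 0.142 -2.425
vertex -0.111 0.959 -2.919
endloop
endfacet
facet normal 0.854 0.008 -0.520
outer loop
vertex 0.386 0.564 -2.108
vertex -0.111 0.959 -2.919
vertex 0.31 1.585 -2.218
endloop
endfacet
facet normal 0.627 0.671 0.397
outer loop
vertex 0.182 1.156 -1.29
vertex 0.31 1.585 -2.218
vertex -0.441 1.918 -1.595
endloop
endfacet
facet normal 0.191 -0.244 0.951
outer loop
vertex -0.318 0.264 -1.418
vertex 0.182 1.156 -1.29
vertex -0.829 1.101 -1.101
endloop
endfacet
facet normal -0.282 -0.945 0.165
outer loop
vertex -0.499 0.142 -2.425
vertex -0.318 0.264 -1.418
vertex -1.25 0.475 -1.802
endloop
endfacet
facet normal -0.138 -0.463 -0.875
outer loop
vertex -0.111 0.959 -2.919
vertex -0.499 0.142 -2.425
vertex -1.122 0.904 -2.73
endloop
endfacet
facet normal 0.423 0.535 -0.732
outer loop
vertex 0.31 1.585 -2.218
vertex -0.111 0.959 -2.919
vertex -0.622 1.796 -2.602
endloop
endfacet

endsolid


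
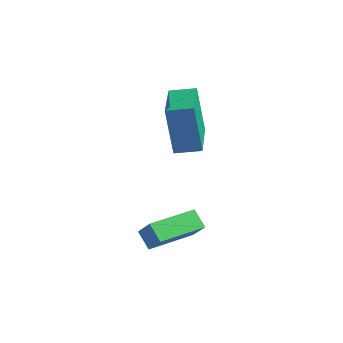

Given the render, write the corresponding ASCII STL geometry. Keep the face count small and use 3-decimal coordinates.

solid 
facet normal -0.722 0.001 0.692
outer loop
vertex -0.54 -2.51 0.199
vertex -0.474 -0.663 0.266
vertex -1.272 -2.457 -0.565
endloop
endfacet
facet normal -0.035 -0.999 -0.036
outer loop
vertex -0.666 -2.457 -1.146
vertex -0.54 -2.51 0.199
vertex -1.272 -2.457 -0.565
endloop
endfacet
facet normal -0.722 0.000 0.692
outer loop
vertex -1.272 -2.457 -0.565
vertex -0.474 -0.663 0.266
vertex -1.207 -0.609 -0.498
endloop
endfacet
facet normal -0.691 0.050 -0.721
outer loop
vertex -1.207 -0.609 -0.498
vertex -0.666 -2.457 -1.146
vertex -1.272 -2.457 -0.565
endloop
endfacet
facet normal 0.691 -0.051 0.721
outer loop
vertex -0.54 -2.51 0.199
vertex 0.132 -0.663 -0.315
vertex -0.474 -0.663 0.266
endloop
endfacet
facet normal -0.036 -0.999 -0.036
outer loop
vertex 0.067 -2.511 -0.382
vertex -0.54 -2.51 0.199
vertex -0.666 -2.457 -1.146
endloop
endfacet
facet normal 0.691 -0.050 0.722
outer loop
vertex 0.067 -2.511 -0.382
vertex 0.132 -0.663 -0.315
vertex -0.54 -2.51 0.199
endloop
endfacet
facet normal 0.035 0.999 0.037
outer loop
vertex -0.474 -0.663 0.266
vertex 0.132 -0.663 -0.315
vertex -1.207 -0.609 -0.498
endloop
endfacet
facet normal -0.691 0.051 -0.722
outer loop
vertex -0.6 -0.61 -1.079
vertex -0.666 -2.457 -1.146
vertex -1.207 -0.609 -0.498
endloop
endfacet
facet normal 0.035 0.999 0.035
outer loop
vertex -1.207 -0.609 -0.498
vertex 0.132 -0.663 -0.315
vertex -0.6 -0.61 -1.079
endloop
endfacet
facet normal 0.722 -0.001 -0.692
outer loop
vertex -0.6 -0.61 -1.079
vertex 0.067 -2.511 -0.382
vertex -0.666 -2.457 -1.146
endloop
endfacet
facet normal 0.722 -0.000 -0.692
outer loop
vertex 0.132 -0.663 -0.315
vertex 0.067 -2.511 -0.382
vertex -0.6 -0.61 -1.079
endloop
endfacet
facet normal -0.635 -0.759 -0.146
outer loop
vertex -1.985 -0.784 4.49
vertex -3.602 0.585 4.41
vertex -1.733 -0.604 2.463
endloop
endfacet
facet normal 0.763 -0.645 0.038
outer loop
vertex -1.098 0.155 2.61
vertex -1.985 -0.784 4.49
vertex -1.733 -0.604 2.463
endloop
endfacet
facet normal -0.635 -0.759 -0.146
outer loop
vertex -1.733 -0.604 2.463
vertex -3.602 0.585 4.41
vertex -3.35 0.765 2.384
endloop
endfacet
facet normal 0.123 0.088 -0.988
outer loop
vertex -3.35 0.765 2.384
vertex -1.098 0.155 2.61
vertex -1.733 -0.604 2.463
endloop
endfacet
facet normal -0.123 -0.088 0.988
outer loop
vertex -1.985 -0.784 4.49
vertex -2.967 1.344 4.557
vertex -3.602 0.585 4.41
endloop
endfacet
facet normal 0.763 -0.645 0.038
outer loop
vertex -1.35 -0.025 4.636
vertex -1.985 -0.784 4.49
vertex -1.098 0.155 2.61
endloop
endfacet
facet normal -0.123 -0.088 0.989
outer loop
vertex -1.35 -0.025 4.636
vertex -2.967 1.344 4.557
vertex -1.985 -0.784 4.49
endloop
endfacet
facet normal -0.763 0.645 -0.038
outer loop
vertex -3.602 0.585 4.41
vertex -2.967 1.344 4.557
vertex -3.35 0.765 2.384
endloop
endfacet
facet normal 0.123 0.087 -0.989
outer loop
vertex -2.715 1.524 2.53
vertex -1.098 0.155 2.61
vertex -3.35 0.765 2.384
endloop
endfacet
facet normal -0.763 0.645 -0.038
outer loop
vertex -3.35 0.765 2.384
vertex -2.967 1.344 4.557
vertex -2.715 1.524 2.53
endloop
endfacet
facet normal 0.635 0.759 0.146
outer loop
vertex -2.715 1.524 2.53
vertex -1.35 -0.025 4.636
vertex -1.098 0.155 2.61
endloop
endfacet
facet normal 0.635 0.759 0.146
outer loop
vertex -2.967 1.344 4.557
vertex -1.35 -0.025 4.636
vertex -2.715 1.524 2.53
endloop
endfacet

endsolid


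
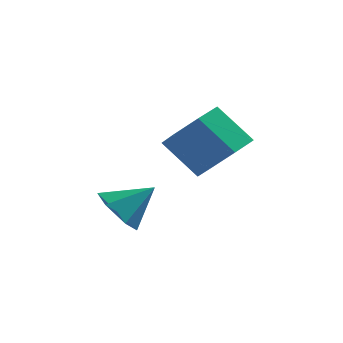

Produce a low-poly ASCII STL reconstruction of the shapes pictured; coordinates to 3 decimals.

solid 
facet normal 0.692 -0.169 -0.702
outer loop
vertex 0.821 -1.395 2.75
vertex 0.186 -1.402 2.126
vertex 0.661 -0.712 2.428
endloop
endfacet
facet normal 0.692 0.434 0.577
outer loop
vertex 0.821 -1.395 2.75
vertex 0.661 -0.712 2.428
vertex -0.091 -1.172 3.677
endloop
endfacet
facet normal 0.692 0.434 0.577
outer loop
vertex -0.091 -1.172 3.677
vertex 0.661 -0.712 2.428
vertex -0.251 -0.489 3.355
endloop
endfacet
facet normal -0.691 0.169 0.703
outer loop
vertex -0.091 -1.172 3.677
vertex -0.251 -0.489 3.355
vertex -0.726 -1.178 3.054
endloop
endfacet
facet normal 0.691 -0.168 -0.703
outer loop
vertex 0.661 -0.712 2.428
vertex 0.186 -1.402 2.126
vertex 0.143 -0.548 1.879
endloop
endfacet
facet normal 0.269 0.962 0.033
outer loop
vertex 0.661 -0.712 2.428
vertex 0.143 -0.548 1.879
vertex -0.251 -0.489 3.355
endloop
endfacet
facet normal 0.269 0.962 0.033
outer loop
vertex -0.251 -0.489 3.355
vertex 0.143 -0.548 1.879
vertex -0.769 -0.325 2.806
endloop
endfacet
facet normal -0.691 0.169 0.703
outer loop
vertex -0.251 -0.489 3.355
vertex -0.769 -0.325 2.806
vertex -0.726 -1.178 3.054
endloop
endfacet
facet normal 0.692 -0.168 -0.702
outer loop
vertex 0.143 -0.548 1.879
vertex 0.186 -1.402 2.126
vertex -0.342 -1.027 1.516
endloop
endfacet
facet normal -0.356 0.766 -0.535
outer loop
vertex 0.143 -0.548 1.879
vertex -0.342 -1.027 1.516
vertex -0.769 -0.325 2.806
endloop
endfacet
facet normal -0.356 0.767 -0.535
outer loop
vertex -0.769 -0.325 2.806
vertex -0.342 -1.027 1.516
vertex -1.255 -0.803 2.444
endloop
endfacet
facet normal -0.691 0.170 0.703
outer loop
vertex -0.769 -0.325 2.806
vertex -1.255 -0.803 2.444
vertex -0.726 -1.178 3.054
endloop
endfacet
facet normal 0.691 -0.169 -0.702
outer loop
vertex -0.342 -1.027 1.516
vertex 0.186 -1.402 2.126
vertex -0.43 -1.788 1.613
endloop
endfacet
facet normal -0.714 -0.007 -0.700
outer loop
vertex -0.342 -1.027 1.516
vertex -0.43 -1.788 1.613
vertex -1.255 -0.803 2.444
endloop
endfacet
facet normal -0.714 -0.008 -0.700
outer loop
vertex -1.255 -0.803 2.444
vertex -0.43 -1.788 1.613
vertex -1.342 -1.565 2.541
endloop
endfacet
facet normal -0.691 0.168 0.703
outer loop
vertex -1.255 -0.803 2.444
vertex -1.342 -1.565 2.541
vertex -0.726 -1.178 3.054
endloop
endfacet
facet normal 0.691 -0.170 -0.702
outer loop
vertex -0.43 -1.788 1.613
vertex 0.186 -1.402 2.126
vertex -0.054 -2.258 2.097
endloop
endfacet
facet normal -0.534 -0.775 -0.338
outer loop
vertex -0.43 -1.788 1.613
vertex -0.054 -2.258 2.097
vertex -1.342 -1.565 2.541
endloop
endfacet
facet normal -0.534 -0.775 -0.339
outer loop
vertex -1.342 -1.565 2.541
vertex -0.054 -2.258 2.097
vertex -0.966 -2.035 3.024
endloop
endfacet
facet normal -0.691 0.169 0.703
outer loop
vertex -1.342 -1.565 2.541
vertex -0.966 -2.035 3.024
vertex -0.726 -1.178 3.054
endloop
endfacet
facet normal 0.691 -0.170 -0.703
outer loop
vertex -0.054 -2.258 2.097
vertex 0.186 -1.402 2.126
vertex 0.503 -2.083 2.602
endloop
endfacet
facet normal 0.049 -0.959 0.279
outer loop
vertex -0.054 -2.258 2.097
vertex 0.503 -2.083 2.602
vertex -0.966 -2.035 3.024
endloop
endfacet
facet normal 0.049 -0.959 0.278
outer loop
vertex -0.966 -2.035 3.024
vertex 0.503 -2.083 2.602
vertex -0.409 -1.86 3.53
endloop
endfacet
facet normal -0.691 0.169 0.703
outer loop
vertex -0.966 -2.035 3.024
vertex -0.409 -1.86 3.53
vertex -0.726 -1.178 3.054
endloop
endfacet
facet normal 0.692 -0.169 -0.702
outer loop
vertex 0.503 -2.083 2.602
vertex 0.186 -1.402 2.126
vertex 0.821 -1.395 2.75
endloop
endfacet
facet normal 0.594 -0.422 0.685
outer loop
vertex 0.503 -2.083 2.602
vertex 0.821 -1.395 2.75
vertex -0.409 -1.86 3.53
endloop
endfacet
facet normal 0.594 -0.421 0.686
outer loop
vertex -0.409 -1.86 3.53
vertex 0.821 -1.395 2.75
vertex -0.091 -1.172 3.677
endloop
endfacet
facet normal -0.691 0.169 0.703
outer loop
vertex -0.409 -1.86 3.53
vertex -0.091 -1.172 3.677
vertex -0.726 -1.178 3.054
endloop
endfacet
facet normal -0.713 -0.336 -0.616
outer loop
vertex -1.892 -1.829 -0.304
vertex -2.397 -1.736 0.23
vertex -2.25 -1.184 -0.241
endloop
endfacet
facet normal 0.788 0.476 -0.391
outer loop
vertex -1.892 -1.829 -0.304
vertex -2.25 -1.184 -0.241
vertex -1.563 -1.344 0.95
endloop
endfacet
facet normal -0.713 -0.336 -0.616
outer loop
vertex -2.25 -1.184 -0.241
vertex -2.397 -1.736 0.23
vertex -2.755 -1.092 0.293
endloop
endfacet
facet normal 0.197 0.980 0.018
outer loop
vertex -2.25 -1.184 -0.241
vertex -2.755 -1.092 0.293
vertex -1.563 -1.344 0.95
endloop
endfacet
facet normal -0.713 -0.336 -0.616
outer loop
vertex -2.755 -1.092 0.293
vertex -2.397 -1.736 0.23
vertex -2.901 -1.644 0.763
endloop
endfacet
facet normal -0.248 0.665 0.704
outer loop
vertex -2.755 -1.092 0.293
vertex -2.901 -1.644 0.763
vertex -1.563 -1.344 0.95
endloop
endfacet
facet normal -0.713 -0.335 -0.616
outer loop
vertex -2.901 -1.644 0.763
vertex -2.397 -1.736 0.23
vertex -2.544 -2.288 0.7
endloop
endfacet
facet normal -0.103 -0.153 0.983
outer loop
vertex -2.901 -1.644 0.763
vertex -2.544 -2.288 0.7
vertex -1.563 -1.344 0.95
endloop
endfacet
facet normal -0.713 -0.335 -0.616
outer loop
vertex -2.544 -2.288 0.7
vertex -2.397 -1.736 0.23
vertex -2.039 -2.381 0.166
endloop
endfacet
facet normal 0.487 -0.658 0.575
outer loop
vertex -2.544 -2.288 0.7
vertex -2.039 -2.381 0.166
vertex -1.563 -1.344 0.95
endloop
endfacet
facet normal -0.713 -0.335 -0.616
outer loop
vertex -2.039 -2.381 0.166
vertex -2.397 -1.736 0.23
vertex -1.892 -1.829 -0.304
endloop
endfacet
facet normal 0.932 -0.344 -0.112
outer loop
vertex -2.039 -2.381 0.166
vertex -1.892 -1.829 -0.304
vertex -1.563 -1.344 0.95
endloop
endfacet

endsolid


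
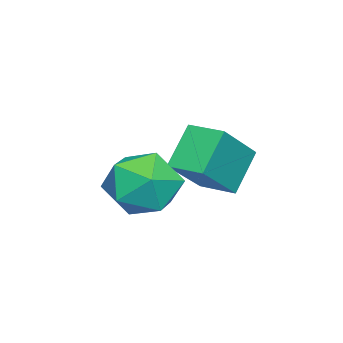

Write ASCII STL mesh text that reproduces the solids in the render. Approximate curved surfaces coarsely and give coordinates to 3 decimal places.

solid 
facet normal -0.897 0.103 -0.430
outer loop
vertex 0.052 0.493 -3.001
vertex -0.177 -0.54 -2.772
vertex -0.427 0.24 -2.064
endloop
endfacet
facet normal -0.676 0.721 -0.151
outer loop
vertex 0.052 0.493 -3.001
vertex -0.427 0.24 -2.064
vertex 0.365 0.978 -2.085
endloop
endfacet
facet normal -0.052 0.890 -0.453
outer loop
vertex 0.052 0.493 -3.001
vertex 0.365 0.978 -2.085
vertex 1.105 0.654 -2.806
endloop
endfacet
facet normal 0.113 0.376 -0.920
outer loop
vertex 0.052 0.493 -3.001
vertex 1.105 0.654 -2.806
vertex 0.771 -0.284 -3.231
endloop
endfacet
facet normal -0.409 -0.110 -0.906
outer loop
vertex 0.052 0.493 -3.001
vertex 0.771 -0.284 -3.231
vertex -0.177 -0.54 -2.772
endloop
endfacet
facet normal -0.563 0.620 0.546
outer loop
vertex 0.365 0.978 -2.085
vertex -0.427 0.24 -2.064
vertex 0.329 0.244 -1.289
endloop
endfacet
facet normal -0.920 -0.380 0.094
outer loop
vertex -0.427 0.24 -2.064
vertex -0.177 -0.54 -2.772
vertex -0.005 -0.694 -1.714
endloop
endfacet
facet normal -0.131 -0.726 -0.675
outer loop
vertex -0.177 -0.54 -2.772
vertex 0.771 -0.284 -3.231
vertex 0.735 -1.018 -2.435
endloop
endfacet
facet normal 0.714 0.062 -0.697
outer loop
vertex 0.771 -0.284 -3.231
vertex 1.105 0.654 -2.806
vertex 1.527 -0.28 -2.456
endloop
endfacet
facet normal 0.447 0.893 0.057
outer loop
vertex 1.105 0.654 -2.806
vertex 0.365 0.978 -2.085
vertex 1.277 0.5 -1.748
endloop
endfacet
facet normal -0.113 -0.376 0.920
outer loop
vertex 1.048 -0.533 -1.519
vertex 0.329 0.244 -1.289
vertex -0.005 -0.694 -1.714
endloop
endfacet
facet normal 0.052 -0.890 0.453
outer loop
vertex 1.048 -0.533 -1.519
vertex -0.005 -0.694 -1.714
vertex 0.735 -1.018 -2.435
endloop
endfacet
facet normal 0.676 -0.721 0.151
outer loop
vertex 1.048 -0.533 -1.519
vertex 0.735 -1.018 -2.435
vertex 1.527 -0.28 -2.456
endloop
endfacet
facet normal 0.897 -0.103 0.430
outer loop
vertex 1.048 -0.533 -1.519
vertex 1.527 -0.28 -2.456
vertex 1.277 0.5 -1.748
endloop
endfacet
facet normal 0.409 0.110 0.906
outer loop
vertex 1.048 -0.533 -1.519
vertex 1.277 0.5 -1.748
vertex 0.329 0.244 -1.289
endloop
endfacet
facet normal -0.714 -0.062 0.697
outer loop
vertex -0.005 -0.694 -1.714
vertex 0.329 0.244 -1.289
vertex -0.427 0.24 -2.064
endloop
endfacet
facet normal -0.447 -0.893 -0.057
outer loop
vertex 0.735 -1.018 -2.435
vertex -0.005 -0.694 -1.714
vertex -0.177 -0.54 -2.772
endloop
endfacet
facet normal 0.563 -0.620 -0.546
outer loop
vertex 1.527 -0.28 -2.456
vertex 0.735 -1.018 -2.435
vertex 0.771 -0.284 -3.231
endloop
endfacet
facet normal 0.920 0.380 -0.094
outer loop
vertex 1.277 0.5 -1.748
vertex 1.527 -0.28 -2.456
vertex 1.105 0.654 -2.806
endloop
endfacet
facet normal 0.131 0.726 0.675
outer loop
vertex 0.329 0.244 -1.289
vertex 1.277 0.5 -1.748
vertex 0.365 0.978 -2.085
endloop
endfacet
facet normal -0.632 0.150 0.760
outer loop
vertex -1.212 0.465 -0.91
vertex -0.935 1.488 -0.882
vertex -2.503 0.846 -2.06
endloop
endfacet
facet normal -0.261 -0.965 -0.026
outer loop
vertex -1.605 0.632 -3.138
vertex -1.212 0.465 -0.91
vertex -2.503 0.846 -2.06
endloop
endfacet
facet normal -0.632 0.150 0.760
outer loop
vertex -2.503 0.846 -2.06
vertex -0.935 1.488 -0.882
vertex -2.226 1.868 -2.031
endloop
endfacet
facet normal -0.729 0.216 -0.650
outer loop
vertex -2.226 1.868 -2.031
vertex -1.605 0.632 -3.138
vertex -2.503 0.846 -2.06
endloop
endfacet
facet normal 0.729 -0.215 0.650
outer loop
vertex -1.212 0.465 -0.91
vertex -0.037 1.274 -1.96
vertex -0.935 1.488 -0.882
endloop
endfacet
facet normal -0.261 -0.965 -0.026
outer loop
vertex -0.314 0.252 -1.989
vertex -1.212 0.465 -0.91
vertex -1.605 0.632 -3.138
endloop
endfacet
facet normal 0.729 -0.216 0.649
outer loop
vertex -0.314 0.252 -1.989
vertex -0.037 1.274 -1.96
vertex -1.212 0.465 -0.91
endloop
endfacet
facet normal 0.261 0.965 0.026
outer loop
vertex -0.935 1.488 -0.882
vertex -0.037 1.274 -1.96
vertex -2.226 1.868 -2.031
endloop
endfacet
facet normal -0.729 0.215 -0.649
outer loop
vertex -1.328 1.655 -3.11
vertex -1.605 0.632 -3.138
vertex -2.226 1.868 -2.031
endloop
endfacet
facet normal 0.261 0.965 0.027
outer loop
vertex -2.226 1.868 -2.031
vertex -0.037 1.274 -1.96
vertex -1.328 1.655 -3.11
endloop
endfacet
facet normal 0.632 -0.150 -0.760
outer loop
vertex -1.328 1.655 -3.11
vertex -0.314 0.252 -1.989
vertex -1.605 0.632 -3.138
endloop
endfacet
facet normal 0.633 -0.150 -0.760
outer loop
vertex -0.037 1.274 -1.96
vertex -0.314 0.252 -1.989
vertex -1.328 1.655 -3.11
endloop
endfacet

endsolid


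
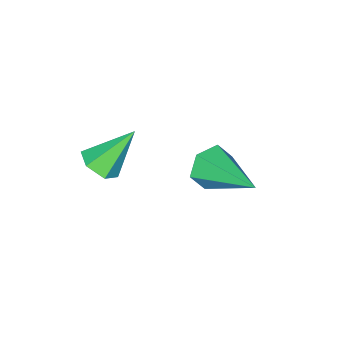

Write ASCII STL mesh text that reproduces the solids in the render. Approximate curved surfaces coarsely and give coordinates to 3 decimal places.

solid 
facet normal -0.220 -0.918 -0.331
outer loop
vertex 2.399 2.376 -2.589
vertex 2.017 2.277 -2.06
vertex 1.759 2.537 -2.609
endloop
endfacet
facet normal 0.172 0.584 -0.794
outer loop
vertex 2.399 2.376 -2.589
vertex 1.759 2.537 -2.609
vertex 2.403 3.883 -1.48
endloop
endfacet
facet normal -0.220 -0.918 -0.331
outer loop
vertex 1.759 2.537 -2.609
vertex 2.017 2.277 -2.06
vertex 1.377 2.438 -2.08
endloop
endfacet
facet normal -0.678 0.635 -0.371
outer loop
vertex 1.759 2.537 -2.609
vertex 1.377 2.438 -2.08
vertex 2.403 3.883 -1.48
endloop
endfacet
facet normal -0.220 -0.918 -0.331
outer loop
vertex 1.377 2.438 -2.08
vertex 2.017 2.277 -2.06
vertex 1.635 2.178 -1.531
endloop
endfacet
facet normal -0.781 0.336 0.526
outer loop
vertex 1.377 2.438 -2.08
vertex 1.635 2.178 -1.531
vertex 2.403 3.883 -1.48
endloop
endfacet
facet normal -0.220 -0.918 -0.331
outer loop
vertex 1.635 2.178 -1.531
vertex 2.017 2.277 -2.06
vertex 2.275 2.017 -1.511
endloop
endfacet
facet normal -0.035 -0.014 0.999
outer loop
vertex 1.635 2.178 -1.531
vertex 2.275 2.017 -1.511
vertex 2.403 3.883 -1.48
endloop
endfacet
facet normal -0.220 -0.918 -0.331
outer loop
vertex 2.275 2.017 -1.511
vertex 2.017 2.277 -2.06
vertex 2.657 2.116 -2.04
endloop
endfacet
facet normal 0.815 -0.065 0.576
outer loop
vertex 2.275 2.017 -1.511
vertex 2.657 2.116 -2.04
vertex 2.403 3.883 -1.48
endloop
endfacet
facet normal -0.220 -0.918 -0.331
outer loop
vertex 2.657 2.116 -2.04
vertex 2.017 2.277 -2.06
vertex 2.399 2.376 -2.589
endloop
endfacet
facet normal 0.918 0.234 -0.321
outer loop
vertex 2.657 2.116 -2.04
vertex 2.399 2.376 -2.589
vertex 2.403 3.883 -1.48
endloop
endfacet
facet normal 0.540 -0.361 -0.760
outer loop
vertex 4.257 0.779 -1.613
vertex 3.908 0.318 -1.642
vertex 3.787 0.792 -1.953
endloop
endfacet
facet normal 0.033 0.999 -0.007
outer loop
vertex 4.257 0.779 -1.613
vertex 3.787 0.792 -1.953
vertex 3.152 0.822 -0.578
endloop
endfacet
facet normal 0.541 -0.361 -0.760
outer loop
vertex 3.787 0.792 -1.953
vertex 3.908 0.318 -1.642
vertex 3.438 0.33 -1.982
endloop
endfacet
facet normal -0.736 0.578 -0.352
outer loop
vertex 3.787 0.792 -1.953
vertex 3.438 0.33 -1.982
vertex 3.152 0.822 -0.578
endloop
endfacet
facet normal 0.540 -0.362 -0.760
outer loop
vertex 3.438 0.33 -1.982
vertex 3.908 0.318 -1.642
vertex 3.558 -0.144 -1.671
endloop
endfacet
facet normal -0.950 -0.299 -0.089
outer loop
vertex 3.438 0.33 -1.982
vertex 3.558 -0.144 -1.671
vertex 3.152 0.822 -0.578
endloop
endfacet
facet normal 0.539 -0.361 -0.761
outer loop
vertex 3.558 -0.144 -1.671
vertex 3.908 0.318 -1.642
vertex 4.028 -0.157 -1.332
endloop
endfacet
facet normal -0.397 -0.756 0.521
outer loop
vertex 3.558 -0.144 -1.671
vertex 4.028 -0.157 -1.332
vertex 3.152 0.822 -0.578
endloop
endfacet
facet normal 0.539 -0.361 -0.761
outer loop
vertex 4.028 -0.157 -1.332
vertex 3.908 0.318 -1.642
vertex 4.378 0.305 -1.303
endloop
endfacet
facet normal 0.371 -0.335 0.866
outer loop
vertex 4.028 -0.157 -1.332
vertex 4.378 0.305 -1.303
vertex 3.152 0.822 -0.578
endloop
endfacet
facet normal 0.539 -0.360 -0.761
outer loop
vertex 4.378 0.305 -1.303
vertex 3.908 0.318 -1.642
vertex 4.257 0.779 -1.613
endloop
endfacet
facet normal 0.585 0.543 0.602
outer loop
vertex 4.378 0.305 -1.303
vertex 4.257 0.779 -1.613
vertex 3.152 0.822 -0.578
endloop
endfacet

endsolid


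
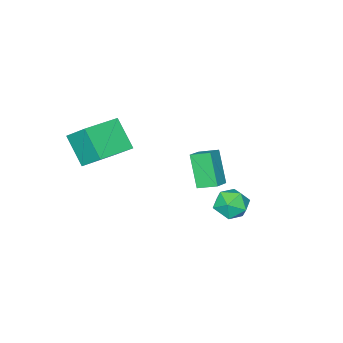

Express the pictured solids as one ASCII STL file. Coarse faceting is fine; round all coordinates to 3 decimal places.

solid 
facet normal -0.796 0.244 -0.554
outer loop
vertex -1.342 1.958 -2.008
vertex -1.724 1.19 -1.798
vertex -1.857 1.902 -1.293
endloop
endfacet
facet normal -0.485 0.827 -0.284
outer loop
vertex -1.342 1.958 -2.008
vertex -1.857 1.902 -1.293
vertex -1.101 2.357 -1.258
endloop
endfacet
facet normal 0.193 0.839 -0.508
outer loop
vertex -1.342 1.958 -2.008
vertex -1.101 2.357 -1.258
vertex -0.501 1.926 -1.742
endloop
endfacet
facet normal 0.300 0.264 -0.917
outer loop
vertex -1.342 1.958 -2.008
vertex -0.501 1.926 -1.742
vertex -0.886 1.205 -2.076
endloop
endfacet
facet normal -0.312 -0.103 -0.945
outer loop
vertex -1.342 1.958 -2.008
vertex -0.886 1.205 -2.076
vertex -1.724 1.19 -1.798
endloop
endfacet
facet normal -0.481 0.766 0.427
outer loop
vertex -1.101 2.357 -1.258
vertex -1.857 1.902 -1.293
vertex -1.334 1.835 -0.584
endloop
endfacet
facet normal -0.984 -0.177 -0.010
outer loop
vertex -1.857 1.902 -1.293
vertex -1.724 1.19 -1.798
vertex -1.719 1.114 -0.918
endloop
endfacet
facet normal -0.200 -0.740 -0.642
outer loop
vertex -1.724 1.19 -1.798
vertex -0.886 1.205 -2.076
vertex -1.119 0.683 -1.402
endloop
endfacet
facet normal 0.790 -0.145 -0.596
outer loop
vertex -0.886 1.205 -2.076
vertex -0.501 1.926 -1.742
vertex -0.363 1.138 -1.367
endloop
endfacet
facet normal 0.616 0.785 0.064
outer loop
vertex -0.501 1.926 -1.742
vertex -1.101 2.357 -1.258
vertex -0.496 1.85 -0.862
endloop
endfacet
facet normal -0.300 -0.264 0.917
outer loop
vertex -0.878 1.082 -0.652
vertex -1.334 1.835 -0.584
vertex -1.719 1.114 -0.918
endloop
endfacet
facet normal -0.193 -0.839 0.508
outer loop
vertex -0.878 1.082 -0.652
vertex -1.719 1.114 -0.918
vertex -1.119 0.683 -1.402
endloop
endfacet
facet normal 0.485 -0.827 0.284
outer loop
vertex -0.878 1.082 -0.652
vertex -1.119 0.683 -1.402
vertex -0.363 1.138 -1.367
endloop
endfacet
facet normal 0.796 -0.244 0.554
outer loop
vertex -0.878 1.082 -0.652
vertex -0.363 1.138 -1.367
vertex -0.496 1.85 -0.862
endloop
endfacet
facet normal 0.312 0.103 0.945
outer loop
vertex -0.878 1.082 -0.652
vertex -0.496 1.85 -0.862
vertex -1.334 1.835 -0.584
endloop
endfacet
facet normal -0.790 0.145 0.596
outer loop
vertex -1.719 1.114 -0.918
vertex -1.334 1.835 -0.584
vertex -1.857 1.902 -1.293
endloop
endfacet
facet normal -0.616 -0.785 -0.064
outer loop
vertex -1.119 0.683 -1.402
vertex -1.719 1.114 -0.918
vertex -1.724 1.19 -1.798
endloop
endfacet
facet normal 0.481 -0.766 -0.427
outer loop
vertex -0.363 1.138 -1.367
vertex -1.119 0.683 -1.402
vertex -0.886 1.205 -2.076
endloop
endfacet
facet normal 0.984 0.177 0.010
outer loop
vertex -0.496 1.85 -0.862
vertex -0.363 1.138 -1.367
vertex -0.501 1.926 -1.742
endloop
endfacet
facet normal 0.200 0.740 0.642
outer loop
vertex -1.334 1.835 -0.584
vertex -0.496 1.85 -0.862
vertex -1.101 2.357 -1.258
endloop
endfacet
facet normal -0.870 -0.275 -0.408
outer loop
vertex -3.244 -2.413 -1.172
vertex -3.67 -1.576 -0.827
vertex -2.795 -1.549 -2.71
endloop
endfacet
facet normal 0.425 -0.837 -0.346
outer loop
vertex -1.95 -1.284 -2.313
vertex -3.244 -2.413 -1.172
vertex -2.795 -1.549 -2.71
endloop
endfacet
facet normal -0.871 -0.274 -0.409
outer loop
vertex -2.795 -1.549 -2.71
vertex -3.67 -1.576 -0.827
vertex -3.22 -0.713 -2.364
endloop
endfacet
facet normal 0.248 0.475 -0.844
outer loop
vertex -3.22 -0.713 -2.364
vertex -1.95 -1.284 -2.313
vertex -2.795 -1.549 -2.71
endloop
endfacet
facet normal -0.248 -0.474 0.845
outer loop
vertex -3.244 -2.413 -1.172
vertex -2.825 -1.311 -0.43
vertex -3.67 -1.576 -0.827
endloop
endfacet
facet normal 0.426 -0.837 -0.345
outer loop
vertex -2.4 -2.147 -0.776
vertex -3.244 -2.413 -1.172
vertex -1.95 -1.284 -2.313
endloop
endfacet
facet normal -0.247 -0.475 0.845
outer loop
vertex -2.4 -2.147 -0.776
vertex -2.825 -1.311 -0.43
vertex -3.244 -2.413 -1.172
endloop
endfacet
facet normal -0.425 0.837 0.345
outer loop
vertex -3.67 -1.576 -0.827
vertex -2.825 -1.311 -0.43
vertex -3.22 -0.713 -2.364
endloop
endfacet
facet normal 0.247 0.474 -0.845
outer loop
vertex -2.376 -0.447 -1.968
vertex -1.95 -1.284 -2.313
vertex -3.22 -0.713 -2.364
endloop
endfacet
facet normal -0.426 0.836 0.346
outer loop
vertex -3.22 -0.713 -2.364
vertex -2.825 -1.311 -0.43
vertex -2.376 -0.447 -1.968
endloop
endfacet
facet normal 0.870 0.274 0.409
outer loop
vertex -2.376 -0.447 -1.968
vertex -2.4 -2.147 -0.776
vertex -1.95 -1.284 -2.313
endloop
endfacet
facet normal 0.871 0.274 0.408
outer loop
vertex -2.825 -1.311 -0.43
vertex -2.4 -2.147 -0.776
vertex -2.376 -0.447 -1.968
endloop
endfacet
facet normal -0.991 0.040 -0.129
outer loop
vertex 1.326 -2.791 3.278
vertex 1.531 -1.668 2.046
vertex 1.406 -3.839 2.338
endloop
endfacet
facet normal -0.122 -0.668 0.734
outer loop
vertex 3.229 -3.912 2.574
vertex 1.326 -2.791 3.278
vertex 1.406 -3.839 2.338
endloop
endfacet
facet normal -0.991 0.040 -0.129
outer loop
vertex 1.406 -3.839 2.338
vertex 1.531 -1.668 2.046
vertex 1.611 -2.716 1.105
endloop
endfacet
facet normal 0.057 -0.743 -0.667
outer loop
vertex 1.611 -2.716 1.105
vertex 3.229 -3.912 2.574
vertex 1.406 -3.839 2.338
endloop
endfacet
facet normal -0.057 0.743 0.667
outer loop
vertex 1.326 -2.791 3.278
vertex 3.354 -1.741 2.282
vertex 1.531 -1.668 2.046
endloop
endfacet
facet normal -0.122 -0.668 0.734
outer loop
vertex 3.149 -2.864 3.515
vertex 1.326 -2.791 3.278
vertex 3.229 -3.912 2.574
endloop
endfacet
facet normal -0.057 0.743 0.667
outer loop
vertex 3.149 -2.864 3.515
vertex 3.354 -1.741 2.282
vertex 1.326 -2.791 3.278
endloop
endfacet
facet normal 0.122 0.668 -0.734
outer loop
vertex 1.531 -1.668 2.046
vertex 3.354 -1.741 2.282
vertex 1.611 -2.716 1.105
endloop
endfacet
facet normal 0.057 -0.743 -0.667
outer loop
vertex 3.434 -2.789 1.342
vertex 3.229 -3.912 2.574
vertex 1.611 -2.716 1.105
endloop
endfacet
facet normal 0.122 0.668 -0.734
outer loop
vertex 1.611 -2.716 1.105
vertex 3.354 -1.741 2.282
vertex 3.434 -2.789 1.342
endloop
endfacet
facet normal 0.991 -0.040 0.129
outer loop
vertex 3.434 -2.789 1.342
vertex 3.149 -2.864 3.515
vertex 3.229 -3.912 2.574
endloop
endfacet
facet normal 0.991 -0.040 0.129
outer loop
vertex 3.354 -1.741 2.282
vertex 3.149 -2.864 3.515
vertex 3.434 -2.789 1.342
endloop
endfacet

endsolid
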